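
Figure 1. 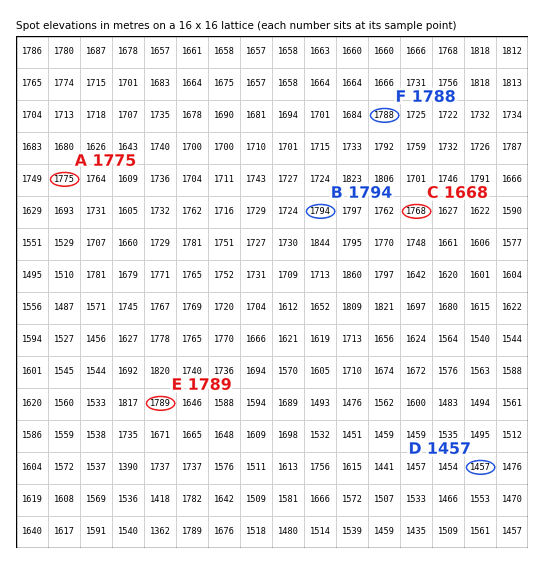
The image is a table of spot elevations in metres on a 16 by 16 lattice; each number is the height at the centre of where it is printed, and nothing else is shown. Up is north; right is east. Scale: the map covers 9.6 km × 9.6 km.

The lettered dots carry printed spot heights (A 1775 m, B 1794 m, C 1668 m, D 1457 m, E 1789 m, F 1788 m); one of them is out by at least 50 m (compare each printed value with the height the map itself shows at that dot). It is C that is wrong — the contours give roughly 1768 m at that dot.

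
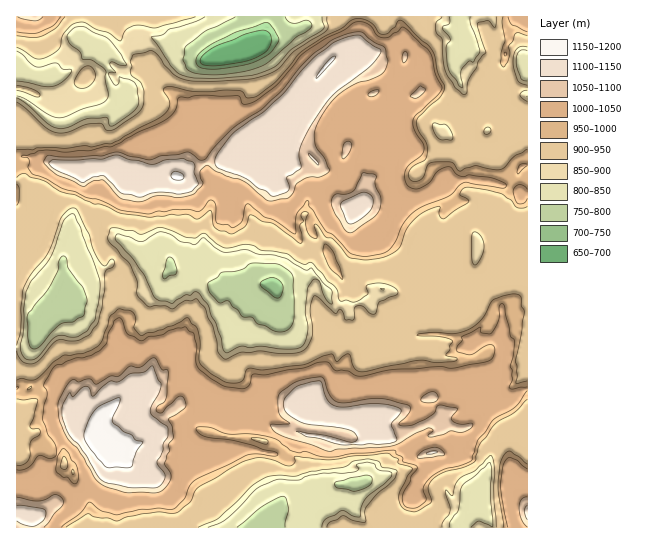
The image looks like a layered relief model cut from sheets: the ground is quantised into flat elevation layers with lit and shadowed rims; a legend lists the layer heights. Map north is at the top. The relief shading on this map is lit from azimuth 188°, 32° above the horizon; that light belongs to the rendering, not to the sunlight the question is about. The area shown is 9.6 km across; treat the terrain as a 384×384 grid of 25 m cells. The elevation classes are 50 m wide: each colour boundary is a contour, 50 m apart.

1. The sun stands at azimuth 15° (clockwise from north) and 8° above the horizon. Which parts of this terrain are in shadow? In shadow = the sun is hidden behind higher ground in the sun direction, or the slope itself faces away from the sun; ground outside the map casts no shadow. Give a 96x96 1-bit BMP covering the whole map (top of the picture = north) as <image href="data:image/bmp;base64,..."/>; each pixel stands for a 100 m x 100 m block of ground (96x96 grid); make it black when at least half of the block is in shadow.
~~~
<image width="96" height="96" href="data:image/bmp;base64,Qk2+BAAAAAAAAD4AAAAoAAAAYAAAAGAAAAABAAEAAAAAAIAEAAATCwAAEwsAAAIAAAAAAAAA////AAAAAADOf//8f///wAHwgPMDP//+D7//8cHwwPMBH//+A////8H4YPIBn///Af///8H4IPIAH//jgP////GMcPAAP//wYH////iA8OAAP//wfD////gH+OAAP//4fx////0P/OAAP/gIf/////+f/uAAf/wAP//////f/8AA//wAH////////+AB//wAA////////8AB/4AAAP//////DcAD/wAIAD////+PgsAH/gMAAAH////AAgAH/AEIAAf////n4wAP7AAMAH//wAD/+8APwAAAD//oDwB/+fANwAAAPgGB/gAefPgNgAAEOAB/wAGGAHwBgAAOAAD4AAHAAHwBgCAHAABhAABMID5AAAAhAABAAAAcAAbwAAAwAAAAAAAeAAP8AAAAAAAAAAAAAAGMAAAAAAAAAAAAAABAAAAAAAAAAAAAAAAAAAAAAAAAAAAAAAAAAAAAAAAAAAAAAAAAAAAAAAAAAAAAAAAAAAAAAAAAAAAAAAAAAAAAAAAAAAAA+AAAAAAAAAAAAAAAfwAAAAAAAAAAAAAAA8AAAAAAAAAAAAAAQIAAAAAAAAACAAA/4AAAAAAAAAADAAAAAAAAAAAAAAADAAAAAAAAAAQAAAADAAAAAAAgAAAAAAP7AAAAAAAwCAAAAD/6AgAAAAAaGAAAAH/4HgAAAAAf/AAAAP/4P+AAAAAP/ACAB//4fn4AAABn+YDAD//4+H8AAAAz+4DwH///+f8AAAAz/4D4H/////gAAAA7/wH+P/////gAAAAf/4P/P/////wAAAAP////P///f/wAAAAH///////4f/4AAAAD///////w378AAAAD///////7/gMAAwAB/////////wAAAwAD///////7/4AABwAH///////z/8DgBwwf///////j3+B8wAwf/////z/DnPB/wA4f/////D/HuHB/4A4f/////D/nGAA/f+8f////3P/iEAAPv/8/////z//yAAADz/x///z/7/95AAAAf/x//+AOb/wPgAAAP/B//8APD/gPwAAAH4D/94gPH/AP4AAgAAD/wAAAH4AH8ABwAAHmAAAAHAABiABwAAFEAAAACAABBAAwAABAAAAAAAAAAAAYAAAAAAAAAAAAAAAAAAAAAAAAAAAAAAAAAAAAAAAAAAAAAAAAAAAAAAAAAAAAAAABwAAAAAAAAAAAAAADwIAAAAAAAAAAwAAfwMAAAAAAAAAA4AA/AAQMAAAAAAAAcAAeAAgeAAAAAAAAfAAOAAB+DAcIAAAAPmB2AADwAA8YAAAAH3B7AADgAA8YAAAAD4ABAAMAAA8AAAABh+AACAHwAA8AAAAAg/AAGAD8AA4AAAAAQPAAACD+QAQAAAAAYFgAACD/4AQAGAAAMAAAADb/4FwAPwAAGAAAABb/g/gA/+AAAAAAAhb/D/gB//4AAAAAA4f+P/M///8AAAAABx/+f/f///+wAAAABx///+////+4AAAABhf/f4//378+AAAABh/5vgf/x4M/YAABhDz4iAAD4cA/AAABACk="/>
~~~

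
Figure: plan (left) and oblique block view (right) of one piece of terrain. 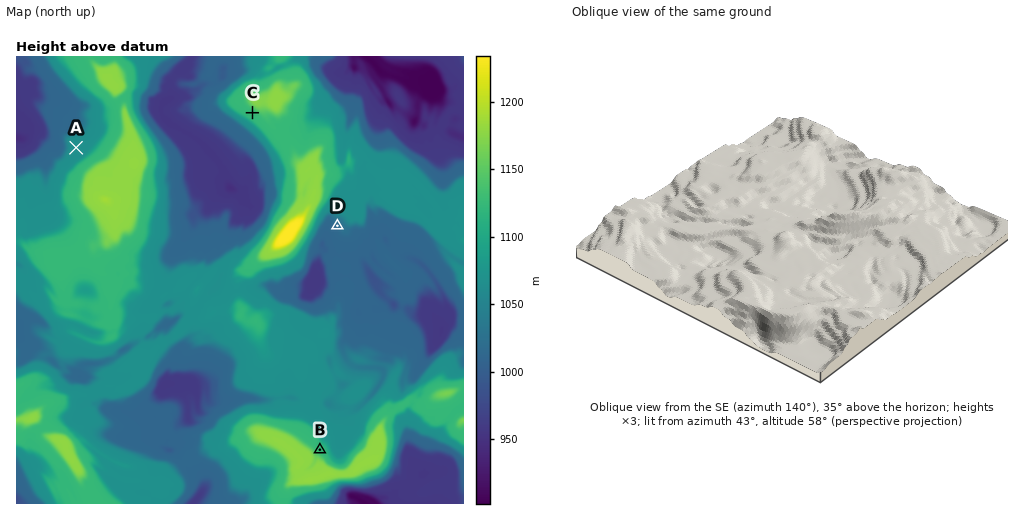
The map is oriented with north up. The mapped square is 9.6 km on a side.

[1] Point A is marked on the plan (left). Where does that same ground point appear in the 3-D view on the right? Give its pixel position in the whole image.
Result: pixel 770 150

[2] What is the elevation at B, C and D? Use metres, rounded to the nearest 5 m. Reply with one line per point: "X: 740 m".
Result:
B: 1125 m
C: 1125 m
D: 1015 m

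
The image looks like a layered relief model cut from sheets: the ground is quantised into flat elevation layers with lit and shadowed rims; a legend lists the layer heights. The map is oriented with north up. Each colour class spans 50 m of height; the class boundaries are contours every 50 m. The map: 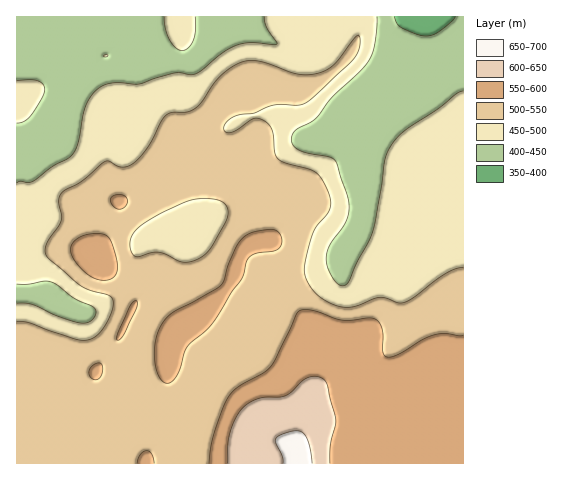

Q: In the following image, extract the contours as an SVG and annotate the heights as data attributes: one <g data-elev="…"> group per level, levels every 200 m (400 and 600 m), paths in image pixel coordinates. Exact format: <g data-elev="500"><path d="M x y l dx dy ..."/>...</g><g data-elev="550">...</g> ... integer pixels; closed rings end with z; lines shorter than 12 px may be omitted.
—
<g data-elev="400"><path d="M455 17l-4 5-12 10-7 3-6 1-10-2-15-7-4-4-3-6"/></g><g data-elev="600"><path d="M330 463l0-17 5-21 0-8-8-34-5-5-8-2-10 4-18 15-27 3-9 4-7 6-7 10-6 15-2 12 0 18"/></g>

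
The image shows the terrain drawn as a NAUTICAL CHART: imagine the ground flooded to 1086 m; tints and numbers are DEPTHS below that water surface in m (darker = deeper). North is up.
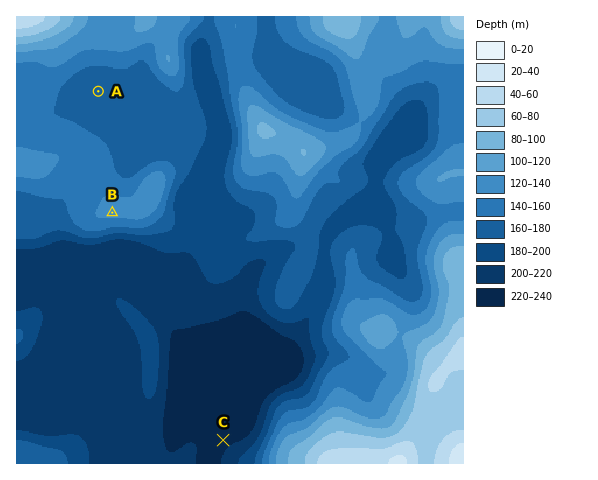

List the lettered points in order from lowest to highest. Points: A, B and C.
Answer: C A B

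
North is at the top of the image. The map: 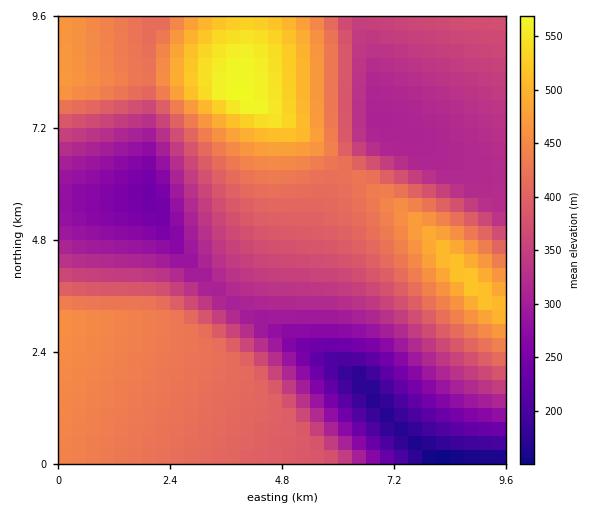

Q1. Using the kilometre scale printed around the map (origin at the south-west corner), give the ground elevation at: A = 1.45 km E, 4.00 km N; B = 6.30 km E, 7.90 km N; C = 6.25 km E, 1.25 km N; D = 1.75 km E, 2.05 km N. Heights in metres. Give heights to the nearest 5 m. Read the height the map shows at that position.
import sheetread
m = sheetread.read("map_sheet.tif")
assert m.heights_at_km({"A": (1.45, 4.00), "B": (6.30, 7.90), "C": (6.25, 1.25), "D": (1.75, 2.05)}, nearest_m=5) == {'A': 350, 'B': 355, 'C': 215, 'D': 435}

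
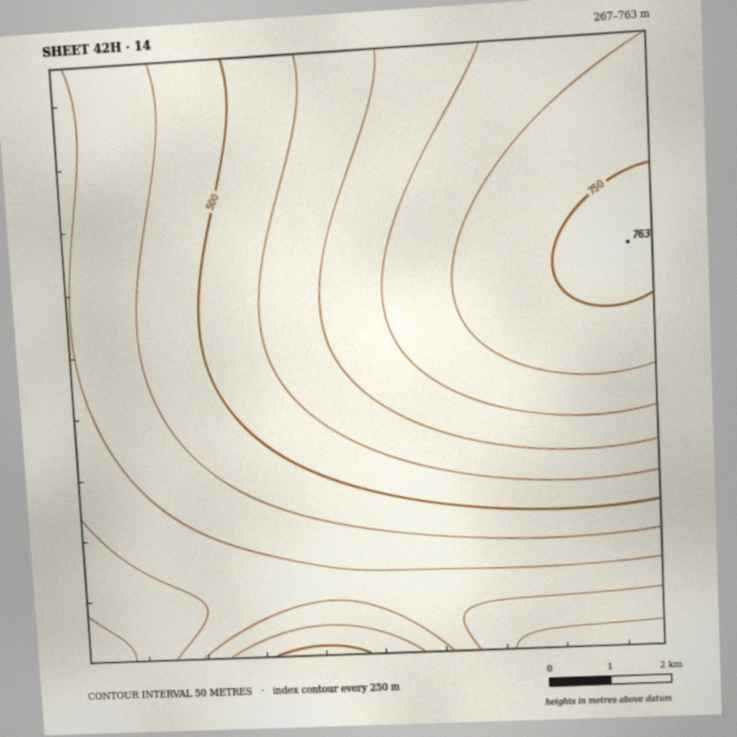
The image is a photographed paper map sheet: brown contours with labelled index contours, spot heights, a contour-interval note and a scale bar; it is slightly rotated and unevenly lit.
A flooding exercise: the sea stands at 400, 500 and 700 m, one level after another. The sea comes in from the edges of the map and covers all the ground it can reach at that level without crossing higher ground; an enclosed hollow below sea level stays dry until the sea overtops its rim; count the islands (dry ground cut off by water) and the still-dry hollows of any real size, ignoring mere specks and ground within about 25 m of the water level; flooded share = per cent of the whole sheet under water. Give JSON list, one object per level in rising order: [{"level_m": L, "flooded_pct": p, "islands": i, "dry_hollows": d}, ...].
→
[{"level_m": 400, "flooded_pct": 17, "islands": 0, "dry_hollows": 0}, {"level_m": 500, "flooded_pct": 46, "islands": 0, "dry_hollows": 0}, {"level_m": 700, "flooded_pct": 87, "islands": 0, "dry_hollows": 0}]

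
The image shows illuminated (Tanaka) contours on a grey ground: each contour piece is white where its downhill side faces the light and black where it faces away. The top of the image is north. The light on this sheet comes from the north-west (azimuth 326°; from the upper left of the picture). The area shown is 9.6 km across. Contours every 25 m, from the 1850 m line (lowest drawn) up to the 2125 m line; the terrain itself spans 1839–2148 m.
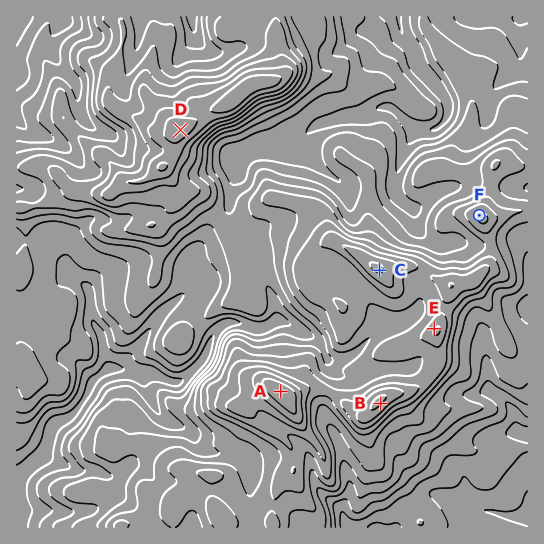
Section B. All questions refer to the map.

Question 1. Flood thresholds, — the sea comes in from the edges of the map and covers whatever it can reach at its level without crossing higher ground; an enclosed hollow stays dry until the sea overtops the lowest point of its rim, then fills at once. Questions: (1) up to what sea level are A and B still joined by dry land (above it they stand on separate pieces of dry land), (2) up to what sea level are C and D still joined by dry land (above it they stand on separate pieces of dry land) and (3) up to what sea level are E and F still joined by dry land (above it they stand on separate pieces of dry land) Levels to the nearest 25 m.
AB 2050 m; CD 1975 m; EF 2025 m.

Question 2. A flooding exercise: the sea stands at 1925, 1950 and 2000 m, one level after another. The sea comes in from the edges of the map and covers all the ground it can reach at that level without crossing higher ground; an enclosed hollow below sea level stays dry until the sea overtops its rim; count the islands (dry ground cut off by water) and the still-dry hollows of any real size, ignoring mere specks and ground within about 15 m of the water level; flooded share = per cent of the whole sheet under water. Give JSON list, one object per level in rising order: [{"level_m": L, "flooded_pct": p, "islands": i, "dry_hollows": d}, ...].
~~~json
[{"level_m": 1925, "flooded_pct": 22, "islands": 0, "dry_hollows": 0}, {"level_m": 1950, "flooded_pct": 37, "islands": 0, "dry_hollows": 0}, {"level_m": 2000, "flooded_pct": 63, "islands": 0, "dry_hollows": 0}]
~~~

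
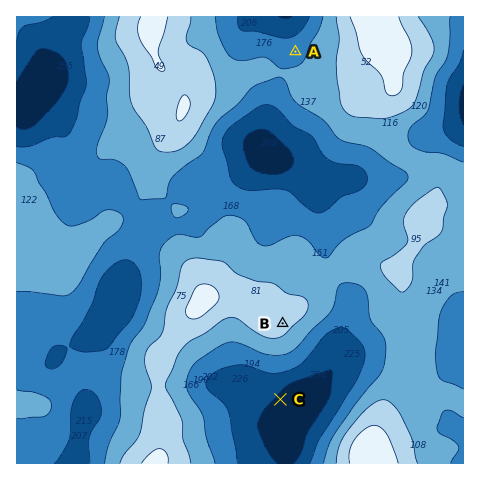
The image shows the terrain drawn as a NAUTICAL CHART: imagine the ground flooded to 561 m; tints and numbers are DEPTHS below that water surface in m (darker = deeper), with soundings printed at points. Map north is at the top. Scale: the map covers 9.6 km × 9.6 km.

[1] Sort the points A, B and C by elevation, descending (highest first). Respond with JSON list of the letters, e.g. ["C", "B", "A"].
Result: ["B", "A", "C"]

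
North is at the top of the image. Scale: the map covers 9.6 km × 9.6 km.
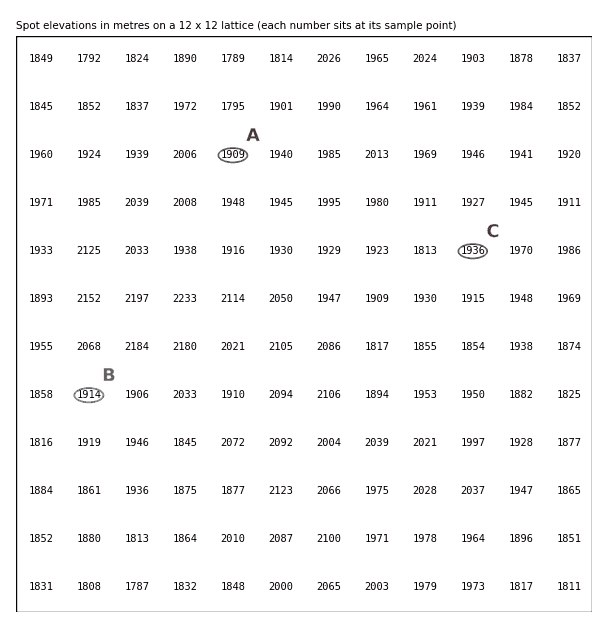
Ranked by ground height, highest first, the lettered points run C B A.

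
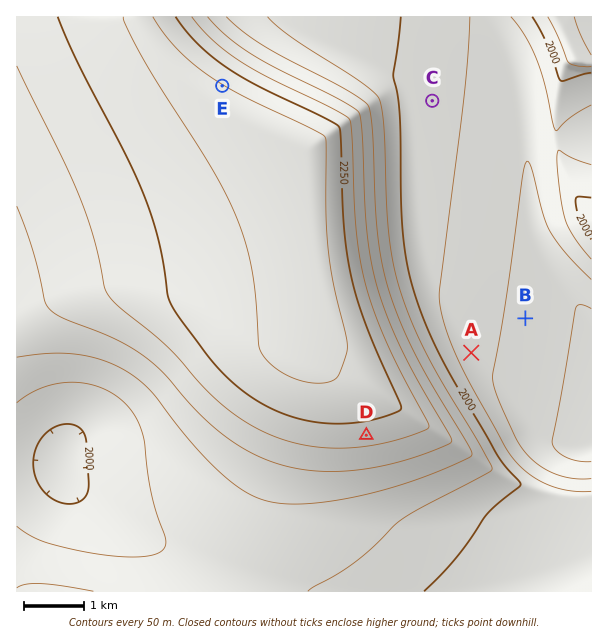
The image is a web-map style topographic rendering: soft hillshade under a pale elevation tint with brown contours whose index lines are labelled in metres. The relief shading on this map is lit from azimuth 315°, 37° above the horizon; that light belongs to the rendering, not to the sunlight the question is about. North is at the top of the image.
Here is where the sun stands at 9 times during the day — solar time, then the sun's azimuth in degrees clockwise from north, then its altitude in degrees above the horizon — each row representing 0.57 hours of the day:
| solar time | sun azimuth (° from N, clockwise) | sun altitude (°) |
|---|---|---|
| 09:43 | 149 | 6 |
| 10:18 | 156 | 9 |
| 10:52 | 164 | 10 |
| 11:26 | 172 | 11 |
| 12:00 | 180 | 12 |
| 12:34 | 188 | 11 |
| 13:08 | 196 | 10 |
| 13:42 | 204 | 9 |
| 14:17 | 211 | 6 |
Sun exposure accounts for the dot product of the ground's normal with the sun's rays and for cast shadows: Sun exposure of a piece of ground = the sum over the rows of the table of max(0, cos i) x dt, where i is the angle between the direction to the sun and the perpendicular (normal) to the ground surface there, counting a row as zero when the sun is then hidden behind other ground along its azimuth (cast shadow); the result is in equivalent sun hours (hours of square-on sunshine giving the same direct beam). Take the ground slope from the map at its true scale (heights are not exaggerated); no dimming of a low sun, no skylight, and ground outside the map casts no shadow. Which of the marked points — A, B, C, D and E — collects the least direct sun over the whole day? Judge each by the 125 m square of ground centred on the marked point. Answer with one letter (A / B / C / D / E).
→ E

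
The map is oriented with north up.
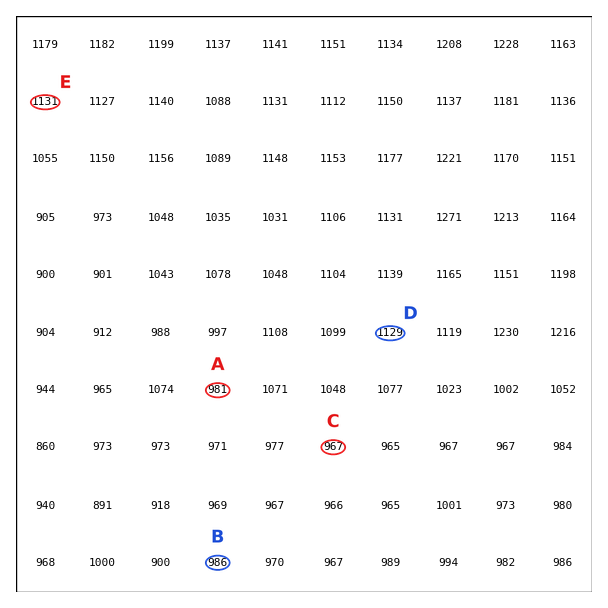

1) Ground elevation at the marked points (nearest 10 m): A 980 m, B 990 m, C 970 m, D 1130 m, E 1130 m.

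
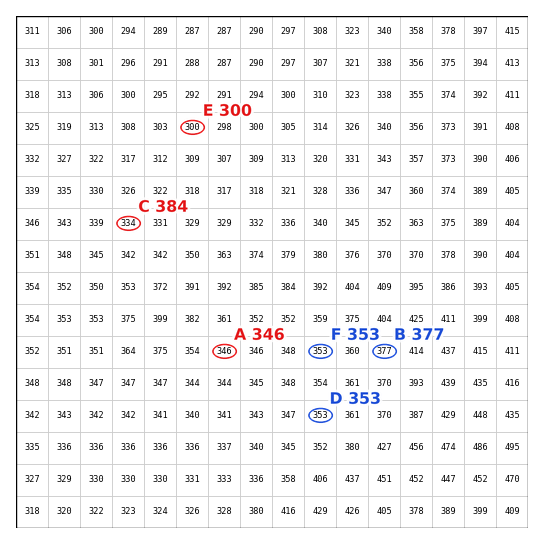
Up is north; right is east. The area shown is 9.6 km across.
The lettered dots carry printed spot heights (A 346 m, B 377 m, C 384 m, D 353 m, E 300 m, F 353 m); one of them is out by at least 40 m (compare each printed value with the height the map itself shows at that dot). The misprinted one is C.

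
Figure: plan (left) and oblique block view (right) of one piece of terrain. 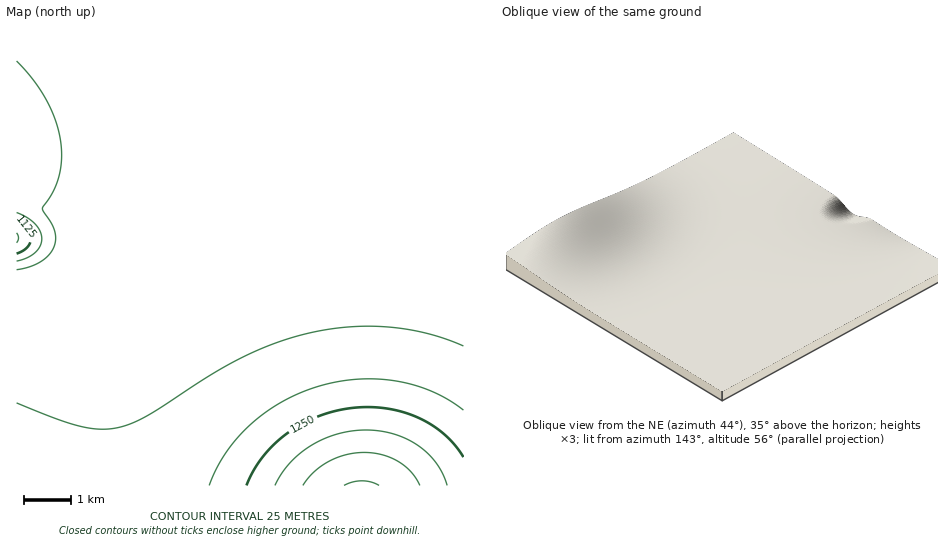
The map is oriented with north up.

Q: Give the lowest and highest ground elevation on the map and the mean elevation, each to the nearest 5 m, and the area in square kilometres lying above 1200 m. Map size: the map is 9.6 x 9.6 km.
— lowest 1095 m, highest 1330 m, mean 1200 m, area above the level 23.7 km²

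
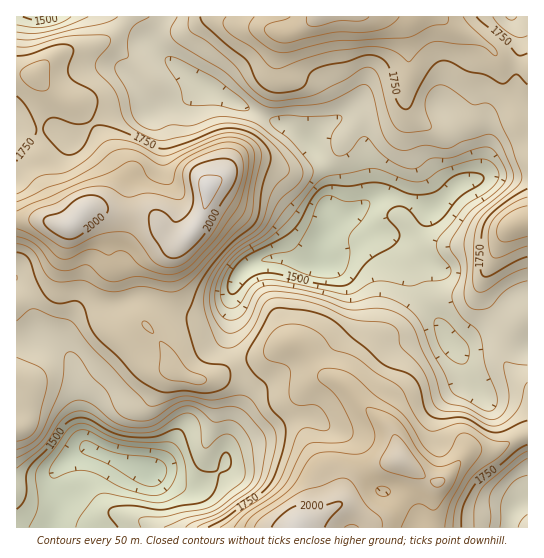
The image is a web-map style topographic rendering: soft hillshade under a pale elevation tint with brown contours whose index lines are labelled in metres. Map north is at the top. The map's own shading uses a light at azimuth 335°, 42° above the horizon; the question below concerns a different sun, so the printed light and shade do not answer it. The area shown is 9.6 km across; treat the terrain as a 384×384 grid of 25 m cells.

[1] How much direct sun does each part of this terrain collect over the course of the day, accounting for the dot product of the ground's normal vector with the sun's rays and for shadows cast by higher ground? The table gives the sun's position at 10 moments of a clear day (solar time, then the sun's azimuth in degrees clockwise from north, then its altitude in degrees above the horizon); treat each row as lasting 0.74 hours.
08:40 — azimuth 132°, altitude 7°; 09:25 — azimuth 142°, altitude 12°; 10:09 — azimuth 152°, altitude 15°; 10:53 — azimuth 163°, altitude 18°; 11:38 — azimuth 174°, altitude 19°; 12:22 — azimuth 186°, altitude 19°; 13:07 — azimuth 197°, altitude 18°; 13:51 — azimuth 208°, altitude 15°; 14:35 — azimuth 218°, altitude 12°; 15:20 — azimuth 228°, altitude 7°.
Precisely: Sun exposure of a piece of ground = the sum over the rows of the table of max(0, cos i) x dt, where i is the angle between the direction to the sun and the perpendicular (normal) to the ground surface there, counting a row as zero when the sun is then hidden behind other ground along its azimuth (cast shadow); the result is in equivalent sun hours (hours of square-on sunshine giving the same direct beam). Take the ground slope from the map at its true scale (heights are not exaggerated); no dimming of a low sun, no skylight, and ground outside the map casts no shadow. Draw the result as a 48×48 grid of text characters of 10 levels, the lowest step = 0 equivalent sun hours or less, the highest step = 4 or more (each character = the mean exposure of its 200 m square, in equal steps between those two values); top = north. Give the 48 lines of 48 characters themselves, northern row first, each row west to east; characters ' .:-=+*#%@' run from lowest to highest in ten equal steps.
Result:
.:=++=--=++=--::::-+*##***++++*+=-:::::-
        .-++++==*##*++++==+#%%%%%%%#*##**+-:...:
     .:-=+===+****########%%%%%@@@%##***#**+-:.:
   :==++*+=--=*##**##**##%%%###%%%#*+++****++=-:
..-=+======---=*###***++***##**###*++++**+++*+==
=====--::-==----+*##**+++++++*****+=++***+****++
**+=-:::::-===-::-+*###****++*##*++=++*****+*+++
***+=----:-===--:..:-+#%%%%####*++++++++++++++=+
+++*+++==----::..    .-*%%%###*+==++++=====+++==
=+++*++=--:....       .-++***+===+++*+--===+++==
====++=-:.             .:-=++=-=+++***+==++**++=
----==-:.                .-====+++***##*+*###*+=
---:::::..           .::...:-=++++****######**+=
==-::..::::..     ..:-+==:::-+**+**#***#%#*****+
--:.. ...:---::-:.::=++++===+*##*####*****+===++
::.     .:--:.:=+--+**+++***%%########**+=-::.::
 ..     .:::...-+++**+++*###%###**++***+=:.     
    ..::--:::..:-+***+=+*###*+**+=---=+=-:.     
::...-=++===---::=**#*+****++=+=--------::..  ..
**+==+*#**++===:-+*##%####*++==--=++=-::.:::::=+
@@%%##%##**++==-+##%@@@@%#*++=--=====--:::--=+##
@@%%%%%#*****+=+#%%@@@@@#*+=--==------======+*#%
#**####*+++****#%%@@@%*=---::---:----==+**==+###
++*###**+++*#%@@@%%%*-.      ..:::-----=++==*#%%
=+*########%@@@@%##+-.         .::::---::-=+#%##
-++****#%%####%#**+-:.          ..:::---:-=*##*+
=+***+++**+==+**+=-:.::          ...:-====+**+==
+**##*+===---==+=-:..::::...      ...:=++***+===
******+=--==---==-:...:::..::....::..:-=++**+==+
+++++**+=====---==-...:::::::-::-----:-==+++===+
====++***+====---=-:.::--==---:::-===----=+====+
::-==+**#*+====----::-==+*+=---:::----::--====--
:::-==++***+===-:..:-=+**++=:.:::::::::::--===-:
---===+++***+++=-::-=+**+===-:..::...:::---=+=-:
====++++++*######**+++++===+++=::-::::----:-===-
==+++**++++**#@@@@@%#*+===++**+=:::----:.  .:---
==++*###++=++#@@@@%##**+++++++++=...:-:.     ::-
-=+*%@@@##*##%%###*******++=+++++=...::       .:
=+*#%@@@@@@@@%#+=+***+**+=-:-===++=:.::.       .
%%%####%@@@@@%#+==++++++=--...:--==-:::--::.  :+
@@@%*+=+#%@@@%#*+===+==----.   .:--::..:::-=-=#@
%%%*=-::-=++***+++=--=----:::::::--=-:. .-+**%@%
**+=::...:-----=++-::--::::-----=+*#*=: .+##%@%*
===----:......:-==-:....:::-----=+*#**=-=*#%%#*+
==--==-:.     .::..      ..:::::-===++**##***+++
++===---:                 ..::---::-=+*****==++=
*+==---==-:.            ..::-=++=--=++++++====-:
+++====++++=-...    .:::---==+**+===+==+======-:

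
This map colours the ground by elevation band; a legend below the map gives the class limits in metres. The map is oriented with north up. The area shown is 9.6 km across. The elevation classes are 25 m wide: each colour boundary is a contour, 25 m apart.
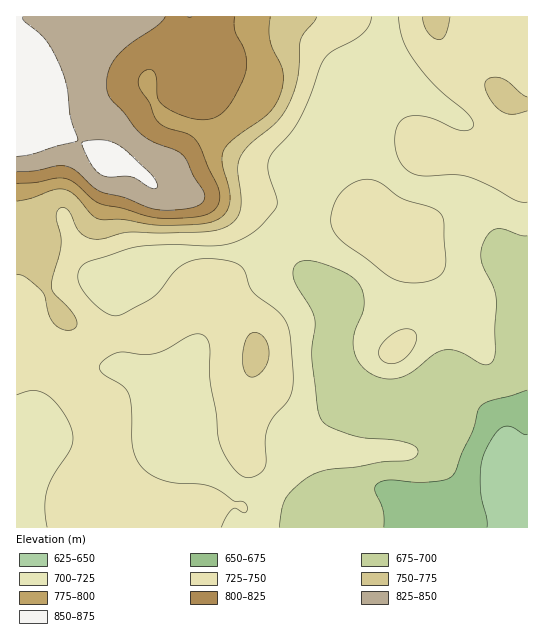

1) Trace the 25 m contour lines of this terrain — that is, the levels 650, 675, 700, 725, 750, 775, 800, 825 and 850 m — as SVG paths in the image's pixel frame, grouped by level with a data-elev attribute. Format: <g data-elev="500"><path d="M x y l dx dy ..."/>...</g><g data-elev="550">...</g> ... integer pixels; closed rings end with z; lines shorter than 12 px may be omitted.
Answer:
<g data-elev="650"><path d="M487 527l0-8-5-20-2-14 1-20 4-14 10-17 8-7 8 0 12 7 4 1"/></g><g data-elev="675"><path d="M384 527l-1-17-8-20 1-5 5-3 6-2 36 2 18-1 9-3 6-8 6-17 11-23 5-19 3-5 9-5 37-11"/></g><g data-elev="700"><path d="M279 527l3-18 4-11 11-12 14-11 19-6 27-2 26-5 26-2 7-3 2-6-2-4-7-4-15-3-39-4-24-9-9-6-4-12-6-50 3-40-4-10-17-28-1-10 3-6 9-4 14 2 26 9 12 10 6 9 1 12-1 10-9 24-1 9 2 9 7 11 8 7 12 5 12 1 15-5 25-20 11-4 14 2 24 12 6 0 3-2 3-11 1-52-2-12-12-24-1-8 1-8 5-12 8-6 8 0 16 6 8 1"/></g><g data-elev="725"><path d="M221 527l6-12 6-6 2-1 8 5 3-1 1-3-1-5-4-3-8 0-13-10-11-5-11-2-32-3-13-4-9-7-8-9-4-12-2-40-2-15-7-9-20-12-3-7 6-7 12-6 8-1 18 3 11-1 12-5 25-14 8-1 6 2 3 5 2 5 0 33 6 32 2 23 2 11 6 13 9 12 8 7 8 0 8-3 6-6 1-7-1-22 3-12 6-11 14-15 4-11 1-15-2-36-2-10-4-8-8-11-25-19-10-24-12-6-25-2-19 4-11 8-15 19-7 7-28 16-8 3-6-1-6-3-16-14-9-13-2-7 0-5 4-7 5-4 44-14 34-3 44 1 14-1 18-5 17-11 16-18 3-6-1-8-8-26 0-8 2-6 21-24 8-12 9-20 11-32 6-11 8-7 20-10 9-7 7-8 2-9"/><path d="M17 395l17-5 13 5 8 7 8 9 9 20 1 10-2 8-18 26-6 16-2 16 2 20"/><path d="M388 363l11-1 11-9 7-14-1-5-2-3-7-2-8 1-8 5-9 8-3 7 0 5 3 6z"/><path d="M403 282l14 1 12-2 9-4 5-6 3-12-4-42-3-5-6-4-32-10-24-17-11-2-12 3-12 9-7 11-4 16 2 12 10 12 42 31 9 6z"/><path d="M398 17l5 22 10 20 22 27 33 28 4 5 2 6-4 5-8 1-36-14-12-1-9 2-8 8-2 12 1 15 6 12 8 7 9 4 35-1 15 2 22 10 24 13 12 2"/></g><g data-elev="750"><path d="M250 377l5-1 6-3 5-7 3-8 0-8-2-8-5-7-5-2-4 0-4 2-6 15 0 17 3 7z"/><path d="M17 275l9 2 16 14 3 6 4 18 6 10 8 5 8 0 6-4-1-8-7-10-15-14-3-7 1-9 9-32 0-9-5-20 1-6 2-3 4-1 6 4 7 16 6 7 7 4 6 1 8 0 26-7 33 1 47-2 13-2 11-6 5-8 3-9-3-36 2-12 9-13 28-23 10-15 6-13 4-15 4-40 16-22"/><path d="M527 97l-25-19-11 0-6 4 0 7 4 8 5 8 7 6 10 3 16-3"/><path d="M422 17l2 9 4 7 6 5 5 2 4-2 3-4 4-17"/></g><g data-elev="775"><path d="M17 201l14-3 22-8 9-1 12 5 17 20 10 6 21-1 29 6 19 0 35-1 16-6 6-8 3-11-1-12-7-24 0-6 2-7 11-12 34-25 8-11 5-13 1-10 0-9-10-21-3-11 0-21"/></g><g data-elev="800"><path d="M17 183l18 0 22-5 9 1 9 4 16 15 8 5 56 15 40-1 10-2 8-4 6-8 0-12-20-46-9-10-24-8-8-5-4-6-5-14-9-13-2-8 5-9 4-2 4 0 3 2 2 5 2 21 3 5 5 4 15 8 16 4 12 0 10-4 8-6 6-10 10-18 3-11 0-15-3-8-8-16 0-14"/></g><g data-elev="825"><path d="M17 172l18-1 23-5 9 0 10 5 14 14 8 6 26 7 21 9 11 3 13 0 17-1 10-3 5-3 3-5-1-5-10-16-10-20-7-6-23-9-13-8-18-22-12-13-4-9 1-17 8-15 14-14 28-19 7-8"/></g><g data-elev="850"><path d="M154 189l3-1 1-2-5-10-33-30-8-4-9-2-13 0-8 2 1 5 7 15 10 12 9 3 22 0z"/><path d="M17 156l17-2 21-8 20-4 3-3-8-22-4-34-7-20-13-22-22-20-1-4"/></g>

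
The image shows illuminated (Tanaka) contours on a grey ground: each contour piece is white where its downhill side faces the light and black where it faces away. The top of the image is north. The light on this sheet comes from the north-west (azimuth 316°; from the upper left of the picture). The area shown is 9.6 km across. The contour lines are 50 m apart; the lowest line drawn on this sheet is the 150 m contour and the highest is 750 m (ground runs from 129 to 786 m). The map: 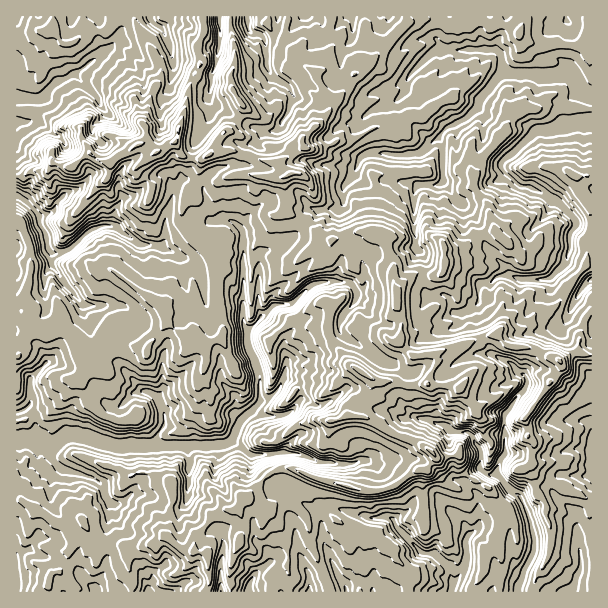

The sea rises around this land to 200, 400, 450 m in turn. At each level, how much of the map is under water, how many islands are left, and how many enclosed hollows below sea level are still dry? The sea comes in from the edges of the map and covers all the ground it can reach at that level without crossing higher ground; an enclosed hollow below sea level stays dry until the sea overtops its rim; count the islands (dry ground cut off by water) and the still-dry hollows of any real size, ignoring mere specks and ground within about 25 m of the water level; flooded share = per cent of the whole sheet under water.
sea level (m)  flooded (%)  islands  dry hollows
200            11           0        0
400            54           0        0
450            67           0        0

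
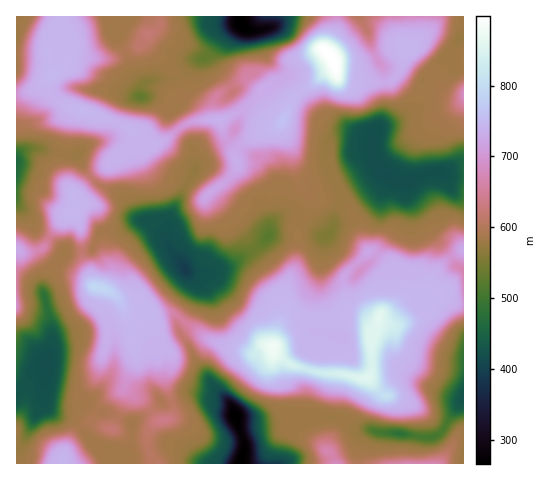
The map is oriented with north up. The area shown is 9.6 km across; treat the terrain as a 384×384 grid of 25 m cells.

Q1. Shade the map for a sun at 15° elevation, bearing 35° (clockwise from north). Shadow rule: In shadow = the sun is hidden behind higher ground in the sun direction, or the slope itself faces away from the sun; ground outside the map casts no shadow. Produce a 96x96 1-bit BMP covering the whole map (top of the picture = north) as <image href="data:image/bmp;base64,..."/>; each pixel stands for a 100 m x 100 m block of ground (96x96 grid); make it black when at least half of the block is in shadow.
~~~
<image width="96" height="96" href="data:image/bmp;base64,Qk2+BAAAAAAAAD4AAAAoAAAAYAAAAGAAAAABAAEAAAAAAIAEAAATCwAAEwsAAAIAAAAAAAAA////AAAAAAAAAAAAAAD/+AAAAAAAAAAAAAD//MAAAAAAAAAAAAD//IAAAAAAAAAAAAH/+AAAAAAAAAAAAAH/4AAAAAAAAAAAAAP/AAAH4AAAAAAAAAf+AAA//wAAAAAAAA/+AAB//wAAAAAAAA/+AAH//AAAAAAAAB/+AA///gAAQAAAAD/+AH///gAAwAAAAH/+B//+AAAAwAAAAP/////+AAAAQAwAAP/////mAAAAQAAAAP/////wAAAAQAADAf/////wAAAAQAAHAf/8D//wAAAAYAAGAf/wH//AAAAAYAAAAf/4f/4AAAAAYQAAAf+4fwAAAAAAYYAAAf5gcAAAAAAAYIAAAfzgAAAAAAAAcAAAA/jAAABgAAAAcAAAB/AAAABgAAAA8AAAB+AAAABgAAAA8YAAB8AAAADgAAAB88AABgAAAADgAAAh88AABAAAAABAAABh/8AAAAAAAABAAAAB/8AAAAAAAABAAAAB/8AAAAAAAAAAAAAB/4AAAAAAAAAAAAMB/wAAAAAAAAAAAAADvgAAAAAAAAAAAAADvAAAAAAAAAAAAAADHAAAAAAAAAAAAAAHHQAAAAAAAAAAAAAHGAAAAAAAAAAAAAAGGAAAAAAAAAAAAAAAAAAAAAAAAAAAAAAAAAAAAAAAAAAAAAAAAAAAAAAAAAAAAAAAAAAAAAwAAAAAAAAAAAAAAH4AAAAAAAAAAAAADPwAAAAAAAAAMAAAH/wAAAAAAAAAeAAAP/gAAAAAAAAA/AAAf/AAAAAAAAAB/AAAf+AAAAAAAAAH/AAAfgAAAAAAAAAH2AAAfgAAAAAAAAAHAAAAfgAAAAAAAAAHAEA4fwAAAAAAAAAHAAB+f4AAAAAAAAAGAAB//4AAAAAAAAAAAAA/9wAAAAAAAAAAAAAD8gAAAAAAAAABgAAAAAAAAAAAAAABgAAAAAAAAAAAAAABgH4AAAAAAAAAAAAAAP8AAAAAAAAAAAAAAP+AAAAAAAAAAAAAAOAAAAAAAAAAAAAAAMAAADgAAAAAf8AAAAAAADgAAAAB//BgAAAAAHgAAAAB//gAAAAAAHgAwAAB//iAAwAAAPAAgAAB4AHD/8AAAfAAAAAAgAEH/+AAD/AAAAAAAAAH/+AAD+AAAAAAAAAH/8AAD+AAAAODgAAD8AAAB8AAAAf/wAAYAAAAAAAAAA//wAA+AAAAAAAAAf//wAA/AAAAAAAAAf//gABwAAAAAAAAAf/nAADgAAAAAAAAAf/PAAAAAAAAAAAAAPgPgAAAAAAAAAAAAPgHgAAABAAAAAAAAPwBAAAADgAAAAAAAPgAAAAADAAAAAAAAHAAAAAAAAAAAAAAA4AAAABAAAAAAAAAB4AAAABgAAAAAAAAB4AAAABgAAAAAAAAB4AAAAAgAAAAAAAAA4AAAAAAAAAAAAAAAwAAAAAAAAAAAAAAAAAAAAAAAAAAAAAAAAAAAAAAAAAAAAAAAAAAAAAAAAAAAAAAAAAAAAAAAAAAAAAfAAAAAAAAAAAAAAAfiAAAAAAAAAAAAAAfwAAAAAA="/>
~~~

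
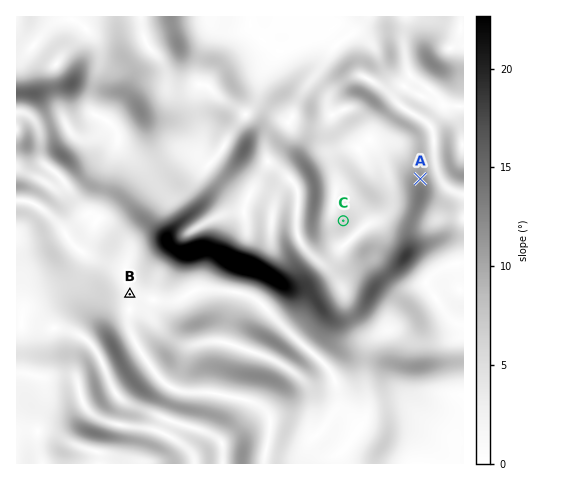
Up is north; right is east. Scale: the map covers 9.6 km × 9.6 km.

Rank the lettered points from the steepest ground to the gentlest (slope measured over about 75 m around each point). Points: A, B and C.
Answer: A C B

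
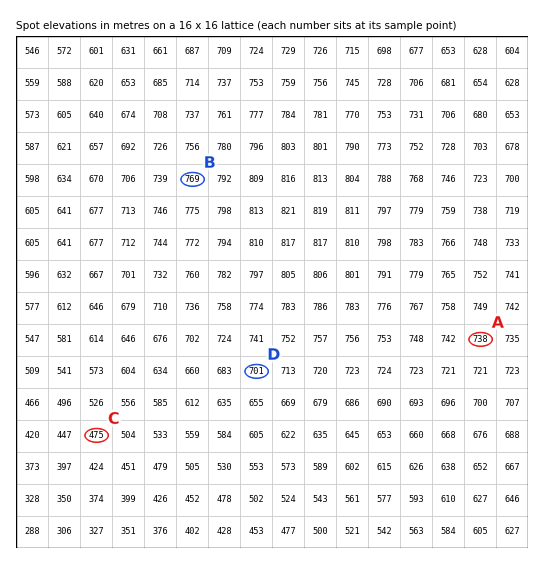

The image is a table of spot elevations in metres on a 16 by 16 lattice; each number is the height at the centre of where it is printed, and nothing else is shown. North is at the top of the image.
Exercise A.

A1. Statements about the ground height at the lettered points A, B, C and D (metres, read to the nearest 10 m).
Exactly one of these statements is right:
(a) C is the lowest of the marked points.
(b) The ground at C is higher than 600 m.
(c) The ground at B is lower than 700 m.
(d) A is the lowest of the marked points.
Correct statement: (a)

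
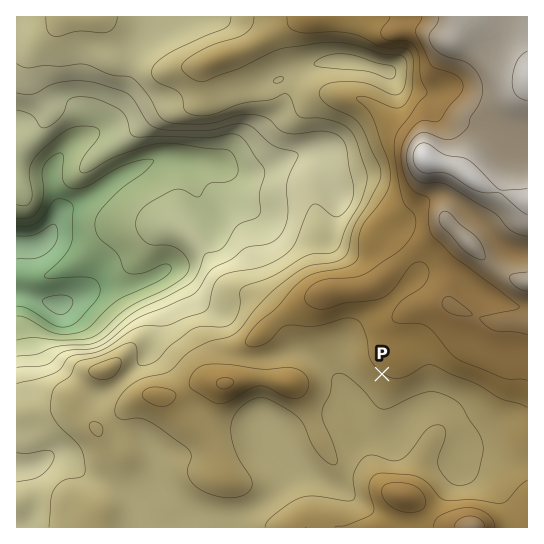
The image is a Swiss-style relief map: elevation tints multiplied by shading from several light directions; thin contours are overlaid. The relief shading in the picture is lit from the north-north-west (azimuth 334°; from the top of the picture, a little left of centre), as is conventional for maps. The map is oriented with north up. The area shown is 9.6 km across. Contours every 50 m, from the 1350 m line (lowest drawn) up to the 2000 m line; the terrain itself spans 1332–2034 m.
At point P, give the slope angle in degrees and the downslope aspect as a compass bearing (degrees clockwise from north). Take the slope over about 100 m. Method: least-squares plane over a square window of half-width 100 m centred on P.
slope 6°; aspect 217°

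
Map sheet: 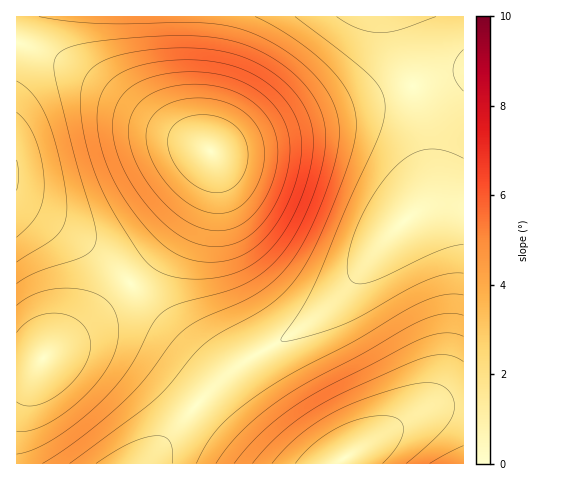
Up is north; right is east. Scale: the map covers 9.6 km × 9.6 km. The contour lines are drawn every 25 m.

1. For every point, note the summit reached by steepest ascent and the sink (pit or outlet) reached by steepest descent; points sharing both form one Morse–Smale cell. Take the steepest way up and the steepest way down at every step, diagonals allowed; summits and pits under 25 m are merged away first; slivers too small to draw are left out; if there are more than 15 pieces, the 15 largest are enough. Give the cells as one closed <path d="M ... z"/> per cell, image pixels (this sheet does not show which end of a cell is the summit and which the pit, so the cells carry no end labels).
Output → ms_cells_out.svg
<path d="M463 73l-44 11-131 42-66 24-11 1-4 24-22 43-27 37-28 29 63 64 25 22 12 1 56-33 37-27 27-26 36-47 26-24 16-7 36-1z"/><path d="M463 206l-35 1-21 11-21 20-36 47-27 26-37 27-33 18-22 15-33 32-1 3 66 58 77 0 3-6 75-44 20-7 25-1z"/><path d="M19 43l-3 0 0 159 73 44 42 37 27-28 27-37 22-43 4-13 0-10-54-30-84-56-31-15z"/><path d="M463 16l-273 0-1 65 3 34 6 19 12 17 7 0 110-38 104-33 32-7z"/><path d="M94 345l-31 3-17 8-11 8-19 3 1 97 129 0 50-58-25-24-28-21-18-9-14-5z"/><path d="M189 16l-172 0-1 26 26 9 31 15 84 56 49 26-10-19-6-31z"/><path d="M17 203l-1 162 9 1 15-5 51-42 39-35-15-17-26-21z"/><path d="M131 284l-81 69 35-8 20 1 20 6 34 21 37 33 35-35-13-1-12-10z"/><path d="M463 406l-25 1-20 7-75 44-3 5 123 1z"/><path d="M196 406l-49 58 115-1z"/>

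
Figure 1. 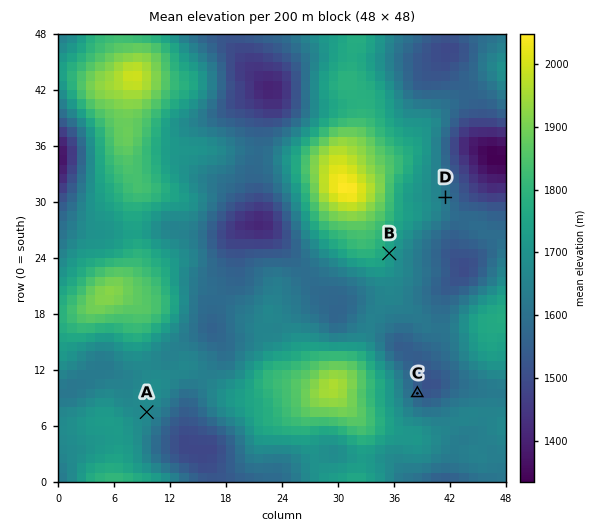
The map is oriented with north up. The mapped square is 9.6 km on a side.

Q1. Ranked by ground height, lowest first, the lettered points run C D A B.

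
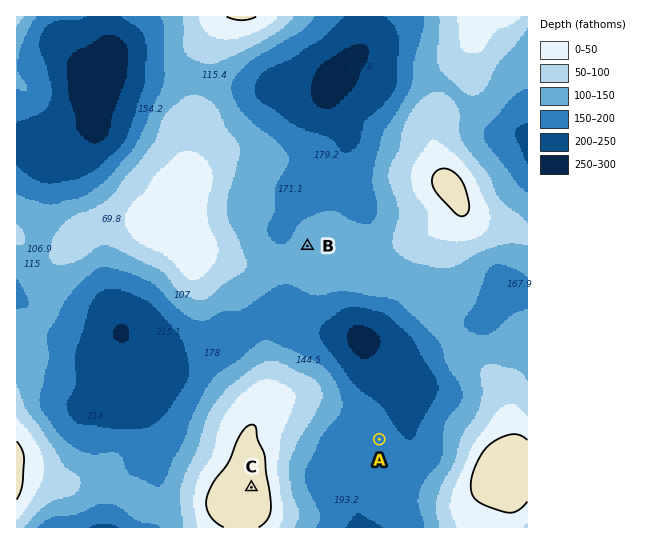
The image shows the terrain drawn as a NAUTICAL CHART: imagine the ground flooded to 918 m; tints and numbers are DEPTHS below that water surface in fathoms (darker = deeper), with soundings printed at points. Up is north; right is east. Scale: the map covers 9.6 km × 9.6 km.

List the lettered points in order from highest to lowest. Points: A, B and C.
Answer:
C B A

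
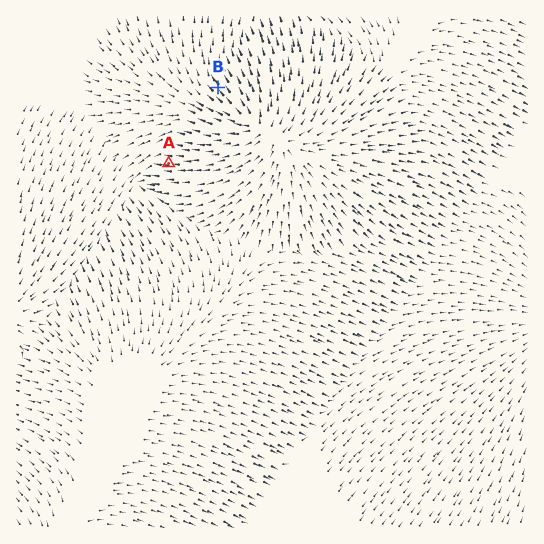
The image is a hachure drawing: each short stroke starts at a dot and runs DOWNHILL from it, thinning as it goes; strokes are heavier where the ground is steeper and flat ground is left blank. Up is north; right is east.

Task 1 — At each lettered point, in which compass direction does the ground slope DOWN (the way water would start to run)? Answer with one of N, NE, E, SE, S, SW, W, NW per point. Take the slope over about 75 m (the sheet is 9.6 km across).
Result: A W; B NW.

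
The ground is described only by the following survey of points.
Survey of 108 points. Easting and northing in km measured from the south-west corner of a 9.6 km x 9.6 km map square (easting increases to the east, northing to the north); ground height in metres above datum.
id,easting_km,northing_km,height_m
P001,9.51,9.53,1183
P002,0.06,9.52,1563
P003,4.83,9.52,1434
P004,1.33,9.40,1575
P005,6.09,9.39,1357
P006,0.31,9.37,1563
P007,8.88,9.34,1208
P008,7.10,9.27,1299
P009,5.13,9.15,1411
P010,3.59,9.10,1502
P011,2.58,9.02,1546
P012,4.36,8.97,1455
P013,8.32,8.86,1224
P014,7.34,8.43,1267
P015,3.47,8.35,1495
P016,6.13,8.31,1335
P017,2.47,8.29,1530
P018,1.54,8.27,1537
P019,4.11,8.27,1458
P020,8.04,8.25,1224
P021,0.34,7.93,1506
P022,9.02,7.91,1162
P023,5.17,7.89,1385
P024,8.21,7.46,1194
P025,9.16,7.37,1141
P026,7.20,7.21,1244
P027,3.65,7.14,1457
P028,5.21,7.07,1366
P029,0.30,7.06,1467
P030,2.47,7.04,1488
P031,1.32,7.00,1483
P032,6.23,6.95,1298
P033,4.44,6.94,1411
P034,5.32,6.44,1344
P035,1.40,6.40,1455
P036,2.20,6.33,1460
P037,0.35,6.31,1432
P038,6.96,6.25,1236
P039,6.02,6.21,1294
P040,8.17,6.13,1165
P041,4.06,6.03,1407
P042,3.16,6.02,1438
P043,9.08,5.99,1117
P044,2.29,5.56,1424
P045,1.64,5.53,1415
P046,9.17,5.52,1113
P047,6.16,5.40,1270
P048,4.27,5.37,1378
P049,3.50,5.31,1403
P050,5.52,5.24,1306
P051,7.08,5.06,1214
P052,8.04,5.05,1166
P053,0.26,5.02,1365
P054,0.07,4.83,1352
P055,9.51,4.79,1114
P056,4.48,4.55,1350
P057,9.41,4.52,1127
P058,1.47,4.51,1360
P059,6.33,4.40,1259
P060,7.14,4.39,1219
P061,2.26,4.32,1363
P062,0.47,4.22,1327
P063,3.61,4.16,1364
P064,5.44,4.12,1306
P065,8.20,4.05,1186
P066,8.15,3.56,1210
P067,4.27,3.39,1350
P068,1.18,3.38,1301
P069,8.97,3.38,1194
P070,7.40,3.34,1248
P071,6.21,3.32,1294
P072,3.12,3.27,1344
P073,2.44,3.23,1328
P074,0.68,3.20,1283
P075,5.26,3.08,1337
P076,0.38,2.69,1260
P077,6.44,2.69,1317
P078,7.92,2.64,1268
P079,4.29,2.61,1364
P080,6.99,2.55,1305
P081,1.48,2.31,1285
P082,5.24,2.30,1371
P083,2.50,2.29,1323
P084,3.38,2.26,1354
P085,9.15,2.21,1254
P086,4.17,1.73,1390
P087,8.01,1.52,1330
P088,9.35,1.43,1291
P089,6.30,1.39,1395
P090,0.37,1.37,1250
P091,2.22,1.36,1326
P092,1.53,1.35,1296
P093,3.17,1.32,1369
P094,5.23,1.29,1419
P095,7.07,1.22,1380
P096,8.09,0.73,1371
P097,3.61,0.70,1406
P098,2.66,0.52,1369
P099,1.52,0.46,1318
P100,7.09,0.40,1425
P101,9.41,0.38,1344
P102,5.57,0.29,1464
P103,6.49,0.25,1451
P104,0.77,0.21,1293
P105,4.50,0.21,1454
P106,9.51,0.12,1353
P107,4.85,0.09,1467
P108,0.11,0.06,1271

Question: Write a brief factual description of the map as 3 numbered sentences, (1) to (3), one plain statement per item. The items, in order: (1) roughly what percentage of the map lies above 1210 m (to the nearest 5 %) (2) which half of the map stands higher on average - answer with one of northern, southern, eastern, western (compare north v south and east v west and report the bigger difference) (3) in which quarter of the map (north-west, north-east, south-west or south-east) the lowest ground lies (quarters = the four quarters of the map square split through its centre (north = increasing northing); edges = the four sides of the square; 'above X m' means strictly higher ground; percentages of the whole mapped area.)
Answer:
(1) About 90 % of the map lies above 1210 m.
(2) Taken as a whole, the western half is higher than the eastern.
(3) The lowest point lies in the north-east quarter of the map.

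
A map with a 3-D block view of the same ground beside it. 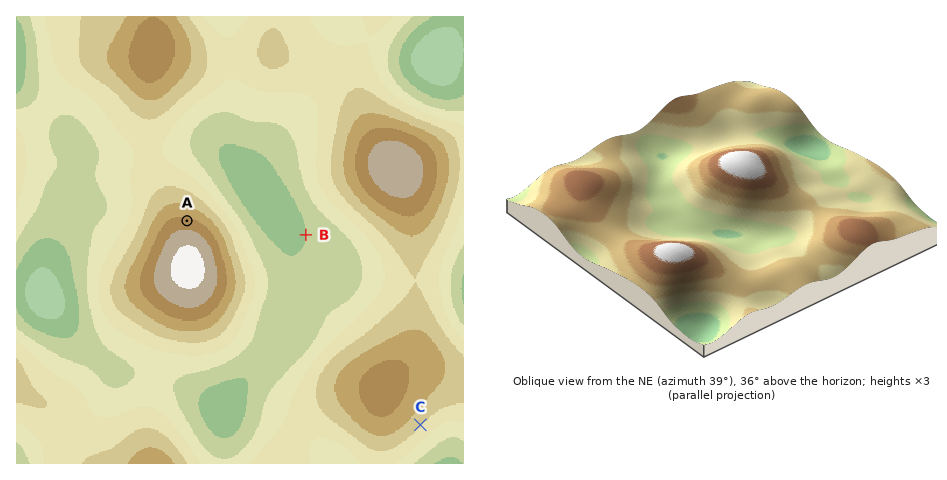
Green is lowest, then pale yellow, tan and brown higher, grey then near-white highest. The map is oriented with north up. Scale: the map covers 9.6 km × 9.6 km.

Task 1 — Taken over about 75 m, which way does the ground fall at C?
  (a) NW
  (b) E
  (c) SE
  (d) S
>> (c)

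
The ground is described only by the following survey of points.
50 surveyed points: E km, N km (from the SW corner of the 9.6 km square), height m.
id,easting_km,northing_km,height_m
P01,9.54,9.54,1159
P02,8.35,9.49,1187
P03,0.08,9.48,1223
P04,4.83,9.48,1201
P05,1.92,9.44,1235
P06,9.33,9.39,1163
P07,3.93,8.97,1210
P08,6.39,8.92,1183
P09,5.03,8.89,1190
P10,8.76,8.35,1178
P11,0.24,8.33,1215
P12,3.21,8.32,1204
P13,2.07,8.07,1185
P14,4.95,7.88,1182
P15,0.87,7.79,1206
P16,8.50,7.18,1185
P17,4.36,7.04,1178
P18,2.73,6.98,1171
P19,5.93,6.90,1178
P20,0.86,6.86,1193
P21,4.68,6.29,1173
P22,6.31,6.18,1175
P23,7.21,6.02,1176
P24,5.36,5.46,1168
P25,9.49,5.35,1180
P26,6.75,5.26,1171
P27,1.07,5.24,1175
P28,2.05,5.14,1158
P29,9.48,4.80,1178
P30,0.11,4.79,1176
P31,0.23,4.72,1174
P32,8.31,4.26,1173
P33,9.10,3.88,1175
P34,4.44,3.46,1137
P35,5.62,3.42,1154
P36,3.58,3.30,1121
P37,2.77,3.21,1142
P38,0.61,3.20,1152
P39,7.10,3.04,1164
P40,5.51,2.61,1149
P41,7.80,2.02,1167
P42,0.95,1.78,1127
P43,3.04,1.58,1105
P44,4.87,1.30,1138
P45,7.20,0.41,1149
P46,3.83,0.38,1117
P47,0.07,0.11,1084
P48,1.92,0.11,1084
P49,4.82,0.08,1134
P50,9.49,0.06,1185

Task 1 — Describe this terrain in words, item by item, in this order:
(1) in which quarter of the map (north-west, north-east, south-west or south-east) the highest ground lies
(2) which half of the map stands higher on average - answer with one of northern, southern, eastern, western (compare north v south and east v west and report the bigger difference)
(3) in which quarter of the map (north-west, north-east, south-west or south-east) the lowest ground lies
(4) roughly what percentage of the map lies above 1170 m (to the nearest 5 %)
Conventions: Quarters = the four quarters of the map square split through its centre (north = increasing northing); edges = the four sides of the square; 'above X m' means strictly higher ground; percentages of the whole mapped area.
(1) Look to the north-west quarter for the highest ground.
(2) The northern half stands higher on average than the southern half.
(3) The lowest point lies in the south-west quarter of the map.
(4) About 50 % of the map lies above 1170 m.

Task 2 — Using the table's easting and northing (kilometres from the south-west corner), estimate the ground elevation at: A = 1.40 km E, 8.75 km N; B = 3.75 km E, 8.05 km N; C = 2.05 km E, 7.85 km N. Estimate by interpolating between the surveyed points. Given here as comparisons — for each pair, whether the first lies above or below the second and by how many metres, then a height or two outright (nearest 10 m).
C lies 30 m below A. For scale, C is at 1180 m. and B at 1190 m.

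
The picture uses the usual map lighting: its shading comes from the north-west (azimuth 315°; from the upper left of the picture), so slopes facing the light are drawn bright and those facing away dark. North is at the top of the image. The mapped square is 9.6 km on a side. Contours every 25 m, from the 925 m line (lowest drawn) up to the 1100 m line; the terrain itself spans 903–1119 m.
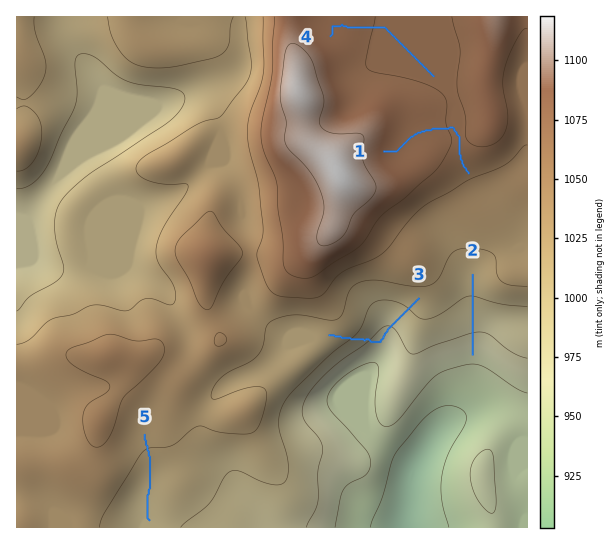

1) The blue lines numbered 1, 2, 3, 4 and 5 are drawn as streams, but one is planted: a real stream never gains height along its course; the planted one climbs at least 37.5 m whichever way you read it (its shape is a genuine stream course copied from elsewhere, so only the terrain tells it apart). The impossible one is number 3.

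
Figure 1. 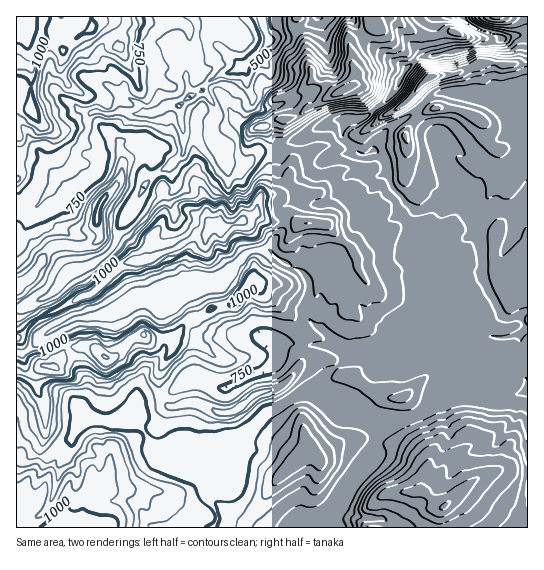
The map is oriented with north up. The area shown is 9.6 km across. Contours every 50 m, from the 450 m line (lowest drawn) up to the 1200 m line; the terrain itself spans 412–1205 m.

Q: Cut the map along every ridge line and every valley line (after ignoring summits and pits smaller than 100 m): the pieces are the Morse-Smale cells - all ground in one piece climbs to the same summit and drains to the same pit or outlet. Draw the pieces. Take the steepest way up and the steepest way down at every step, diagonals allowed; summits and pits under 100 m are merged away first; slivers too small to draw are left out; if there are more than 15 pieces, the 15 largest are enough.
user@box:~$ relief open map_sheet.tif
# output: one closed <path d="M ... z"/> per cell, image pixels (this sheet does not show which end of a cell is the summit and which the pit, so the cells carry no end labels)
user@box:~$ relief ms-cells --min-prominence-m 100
<path d="M387 171l-8 6-4 9-14 15-4 10-2 19-8 13 9 12 1 8-14 4-1-2-9 10-11-3-3 2-2 8-4 2-26 1-33-5-13 11-8 13-22 4-24 15-13 13-39 1-24 22-5 0-16-12-20 1-6 5-10 14-12 0-5 6-1 10 8 22 1 25-6 25 8 2 11-12 9-4 19-20 32 0 9-4 16 13 9 16 3 9 7 8 13 6 27 0 21-24 22-9 20-23 30-17 15-5 7 1 20 16 36 15 12 0 32-7 34-21 15-2 17 4 22 0 22-6 1-198-5 4-6 11-24 1-16 12-5-6-2-12-13 0-8-4-6 0-20 10-9 0-22-22z"/><path d="M183 129l0 24-14 14 6 22-9 6-9 1-14-5-18 26-6 13-2 11-10 12-13 10-24 9-23 24-25 12-6 1 1 44 6 0 20-17 30-16 40-8 21-13 16-2 15-9 16 3 12-8 24 0 8-6 7-10 17-15 8-3 13 2 8 8 23 12 8 12 5 0 5-5 0-9 26-23 2-3-22-19-28 0-6-4-24 1-12-8 6-20 10-18 0-23-13 0-13 12-14-1-6-5-14-26z"/><path d="M527 35l-28 4-37 12-43 6-15 14-9 19-13 14-21 15-14 1-2 2-4 11 2 5 16 15 6 2 6-4 7 1 9 11 5 24 18 20 7 4 6-2 16-9 10-1 8 4 13 0 2 12 6 6 15-12 24-1 11-17z"/><path d="M209 16l-192 0-1 191 19 0 18-21 3-9 9-5 8-9 3-4 0-8 12-21 0-13 3-5 7-1 15 2 8-2 12 4 21-2 11-6 14-2 8-5 4-6-6-13 0-8 25-13 19-5-12-10z"/><path d="M527 391l-22 6-22 0-17-4-15 2-34 21-38 7-12 43-15 15-15 25-13 13 3 8 111 1 2-18 37-31 24-10 18 6 8 0z"/><path d="M314 391l-19 5-30 17-20 23-22 9-19 22 7 12-6 18 12 18-3 13 92 0 7-7 12-2 12-13 11-20 19-20 9-27 3-16-16-3-13-8-5 0-8-4z"/><path d="M127 417l-9 4-32 0-19 20-9 4-11 12-8-1-16 37-7 8 0 26 197 1 4-13-12-18 6-18-7-10-29 0-13-6-7-8-3-9-9-16z"/><path d="M121 111l-8 2-15-2-7 1-3 5 0 13-12 21 0 8-3 4-8 9-9 5-3 9-18 21-19 2 1 99 5 0 25-12 23-24 27-11 19-18 4-16 25-42 0-26-8-12 2-32z"/><path d="M370 16l-52 0-13 11-16 8-19 5-23 24-10 7-20 5-13 11-1 3 8 9 5 14-4 9 0 11 17 28 16 3 13-12 13 0 0-11-7-14 2-2 13-6 6 1 9-3 15-10 46-24 1-10-4-11 1-3-4-16 22-16 2-5z"/><path d="M267 249l-10 0-8 3-17 15-7 10-8 6-24 0-12 8-16-3-15 9-16 2-21 13-40 8-30 16-20 17-6 0-1 86 10 5 7 11 6 0 6-25 0-17-2-14-6-9-1-13 6-10 12 0 13-18 23-2 16 12 5 0 24-22 39-1 13-13 24-15 22-4 8-13 13-11 33 5 26-2-4 0-8-12-23-12z"/><path d="M317 16l-108 1 2 10 6 18 12 10-19 5-25 13 0 8 6 16-9 7-13 1-15 8-12 0-3 2-2 32 8 12 0 26-2 4 2 3 12 4 9-1 9-6-6-22 14-14 0-24 14 3 15-1 0-9 4-9-5-14-8-9 1-3 13-11 20-5 10-7 23-24 19-5 21-11z"/><path d="M437 16l-66 0 2 7-2 4-22 16 4 16-1 3 4 11-1 10-46 24-15 10-9 3-6-1-13 6-2 2 7 14 1 10 5 1 14-11 12-2 14-11 14-7 30-2 21-15 13-14 9-19 11-11 4-3 16-1 8-3-8-27z"/><path d="M375 151l-10 4-7-3-25 3-12 6-15 14-7 2-16-1-4-5-2-5 3-15-7 1-2 23-10 18-6 20 12 8 24-1 6 4 28 0 20 19 2 0 8-13 1-13 5-16 14-15 4-9 8-6 0-8-3-5z"/><path d="M506 469l-24 7-15 9-27 25-1 17 88 1 1-53-14-2z"/><path d="M346 120l-15 1-14 7-14 11-20 6-4 9 0 17 8 6 12 0 7-2 15-14 12-6 24-3-16-17z"/>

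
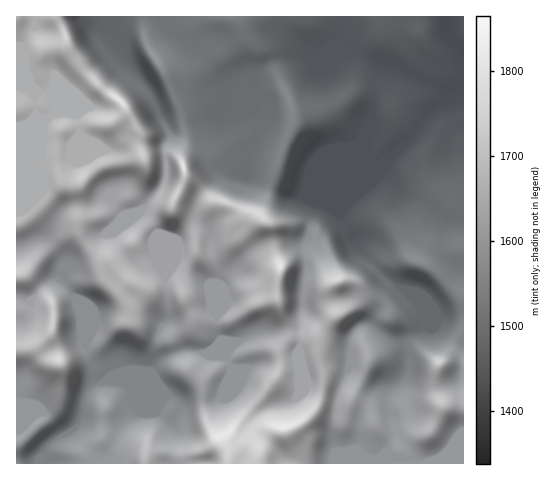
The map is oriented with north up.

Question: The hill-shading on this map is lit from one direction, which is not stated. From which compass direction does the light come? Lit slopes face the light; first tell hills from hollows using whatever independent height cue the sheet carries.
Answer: N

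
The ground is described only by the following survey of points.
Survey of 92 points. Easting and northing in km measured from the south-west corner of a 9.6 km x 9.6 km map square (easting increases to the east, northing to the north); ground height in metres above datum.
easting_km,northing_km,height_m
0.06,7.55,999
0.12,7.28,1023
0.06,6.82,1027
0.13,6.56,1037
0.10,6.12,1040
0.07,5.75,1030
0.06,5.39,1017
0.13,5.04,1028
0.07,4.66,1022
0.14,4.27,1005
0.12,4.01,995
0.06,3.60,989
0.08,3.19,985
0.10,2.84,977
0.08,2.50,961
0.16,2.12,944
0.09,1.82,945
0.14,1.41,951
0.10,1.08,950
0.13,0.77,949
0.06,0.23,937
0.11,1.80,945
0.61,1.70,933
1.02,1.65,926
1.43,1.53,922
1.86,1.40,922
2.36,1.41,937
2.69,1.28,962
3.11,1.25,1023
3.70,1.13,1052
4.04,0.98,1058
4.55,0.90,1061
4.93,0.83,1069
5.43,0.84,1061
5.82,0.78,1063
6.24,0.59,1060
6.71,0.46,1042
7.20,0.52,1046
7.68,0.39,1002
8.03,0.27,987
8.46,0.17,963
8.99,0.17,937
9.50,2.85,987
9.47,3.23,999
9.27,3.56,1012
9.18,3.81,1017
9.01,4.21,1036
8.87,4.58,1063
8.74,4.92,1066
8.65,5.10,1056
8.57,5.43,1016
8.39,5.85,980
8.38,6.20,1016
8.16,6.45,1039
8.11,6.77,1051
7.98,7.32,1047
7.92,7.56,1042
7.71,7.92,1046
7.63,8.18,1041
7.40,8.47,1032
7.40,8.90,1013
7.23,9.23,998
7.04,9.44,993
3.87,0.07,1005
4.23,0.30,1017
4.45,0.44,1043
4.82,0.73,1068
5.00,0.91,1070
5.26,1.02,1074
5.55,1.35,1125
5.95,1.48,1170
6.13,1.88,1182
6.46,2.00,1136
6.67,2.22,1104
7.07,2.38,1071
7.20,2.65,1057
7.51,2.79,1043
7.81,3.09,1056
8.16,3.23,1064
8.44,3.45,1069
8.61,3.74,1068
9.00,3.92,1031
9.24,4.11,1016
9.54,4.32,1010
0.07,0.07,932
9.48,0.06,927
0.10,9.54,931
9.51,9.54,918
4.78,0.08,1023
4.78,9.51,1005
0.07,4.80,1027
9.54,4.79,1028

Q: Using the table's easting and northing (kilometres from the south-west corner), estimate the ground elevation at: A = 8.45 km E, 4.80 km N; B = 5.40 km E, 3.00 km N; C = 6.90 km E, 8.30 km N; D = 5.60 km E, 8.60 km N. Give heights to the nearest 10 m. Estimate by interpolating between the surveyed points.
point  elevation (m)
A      1080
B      1110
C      1040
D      1020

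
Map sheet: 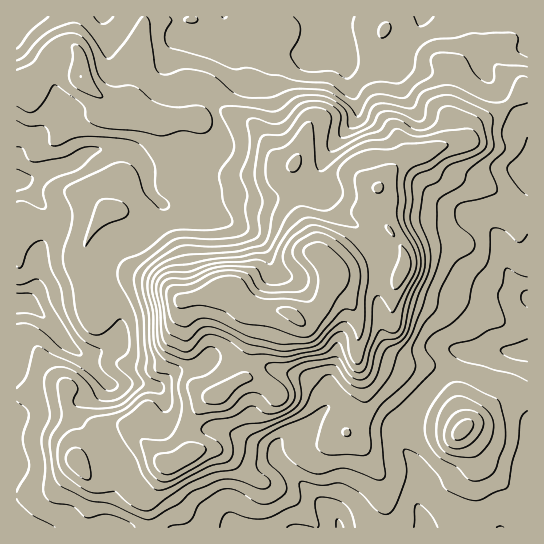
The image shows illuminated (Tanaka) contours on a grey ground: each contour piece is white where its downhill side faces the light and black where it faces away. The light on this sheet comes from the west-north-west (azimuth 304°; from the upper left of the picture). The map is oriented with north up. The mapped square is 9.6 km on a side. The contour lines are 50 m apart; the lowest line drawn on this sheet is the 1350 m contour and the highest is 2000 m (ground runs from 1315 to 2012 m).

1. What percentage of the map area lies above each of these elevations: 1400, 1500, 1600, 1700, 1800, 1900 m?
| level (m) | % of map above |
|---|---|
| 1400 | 97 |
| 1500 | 67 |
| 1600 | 34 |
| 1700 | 21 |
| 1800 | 10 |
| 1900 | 4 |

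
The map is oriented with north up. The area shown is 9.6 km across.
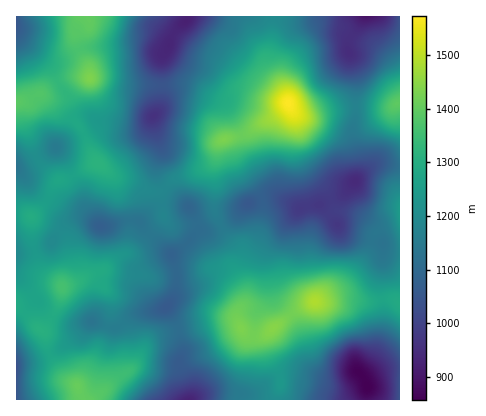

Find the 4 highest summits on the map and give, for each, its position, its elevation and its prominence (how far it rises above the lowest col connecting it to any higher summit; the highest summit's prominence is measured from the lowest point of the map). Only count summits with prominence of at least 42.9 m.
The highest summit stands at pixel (288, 104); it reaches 1572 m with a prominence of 715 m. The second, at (314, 302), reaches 1487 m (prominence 339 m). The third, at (90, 78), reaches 1434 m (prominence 250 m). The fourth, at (78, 386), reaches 1406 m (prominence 169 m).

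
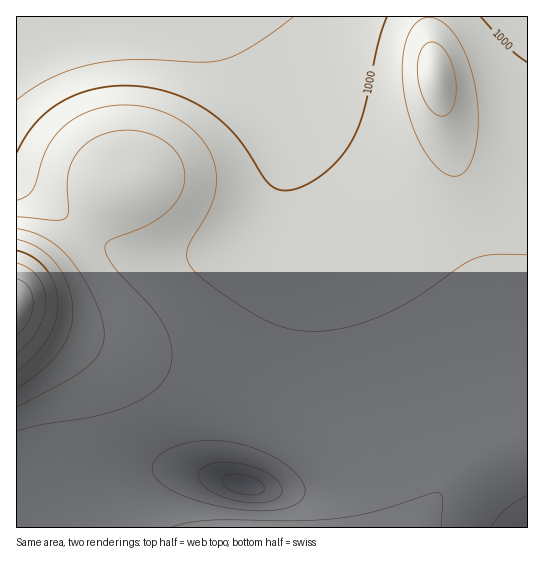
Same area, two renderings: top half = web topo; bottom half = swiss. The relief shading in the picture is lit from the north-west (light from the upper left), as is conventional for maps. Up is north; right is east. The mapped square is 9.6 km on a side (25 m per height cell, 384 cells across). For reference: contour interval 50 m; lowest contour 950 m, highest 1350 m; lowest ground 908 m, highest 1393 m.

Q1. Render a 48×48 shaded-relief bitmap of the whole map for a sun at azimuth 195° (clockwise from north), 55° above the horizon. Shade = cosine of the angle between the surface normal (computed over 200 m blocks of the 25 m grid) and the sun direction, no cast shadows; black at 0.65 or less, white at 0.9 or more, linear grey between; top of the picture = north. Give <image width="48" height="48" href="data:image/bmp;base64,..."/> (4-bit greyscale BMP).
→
<image width="48" height="48" href="data:image/bmp;base64,Qk32BAAAAAAAAHYAAAAoAAAAMAAAADAAAAABAAQAAAAAAIAEAAATCwAAEwsAABAAAAAAAAAAAAAAABEREQAiIiIAMzMzAERERABVVVUAZmZmAHd3dwCIiIgAmZmZAKqqqgC7u7sAzMzMAN3d3QDu7u4A////AKqqqqqpmZiHZkMhABNGeImZmqqqqqu7vKqqqqqpmZiHZTIAABNXiJmZqqqqqqu7zKqqqqqpmZh3VCAAAUaJmZqqqqqqqru7zKqqqqqqmZiHZDIkeau6qqqqqqqqqqu7zLu7qqqqqZmIiInO/+3Lu6qqqqqqqqu7vLu7u7qqqqqqq97//+3Lu6qqqqqqqqq7u7u7u7u7u7u7ze///tzLuqqqqqqqqqqru8y7u7u7u7vMzd7t3Mu7qqqqqqqqqqqqq8zMy7u7u7vMzMzMy7uqqqqqqqqqqqqqqtzMzMy7u7u7zLu7u6qqqqqqqqqqqqqqqt3MzMzLu7u7u7u7qqqqqqqqqqqqqqqqqt3czMzLu7u7u7uqqqqqqqqqqqqqqqqqqt3czMy7u7u7uqqqqqqqqqqqqqqqqqqqqt3czMu7u7u6qqqqqqqqqqqqqqqqqqqqqt3czLu7u6qqqqqqqqqqqqqqqqqqqqqqqt3My7u7qqqqqqqqqqqqqqqqqqqqqqqqqtzMu7uqqqqqqqqqqqqqqqqqqqqqqqqqqsy7uqqqqqqZmZmZmaqqqqqqqqqqqqqqqsu6qqqZmZmZmZmZmZmqqqqqqqqqqqqqqrqpmZmZmZmZmZmZmZmaqqqqqqqqqqqqqpmIiIiZmZmZmZmZmZmaqqqqqqqqqqqqqnd3d4iIiImZmZmZmZmaqqqqqqqqqqqqqlVVZniIiImZmZmZmZmaqqqqqqqqqqqqqkM0VniImZmZmZmZmZmaqqqqqqqqqqqqqiIjRniJmZmZmZmZmZmaqqqqqqqqqqqqqhEjVomaqqqqqpmZmZmqqqqqqqqqqqqqqgEkV5qru7u6qqqpmZmqqqqqqqqqqqqqqhI1eau7zMu7uqqqqaqqqqqqqqqqqqqqqiNXirvMzMy7u6qqqqqqqqqqqqqqqqqqqkV4q7vMzMy7u6qqqqqqqqqqqqqqqqqqqmeaq7u7u7u7uqqqqqqqqqqqqqqqqqqqqomqu7u7qqqqqqqqqqqqqqqqqqq7uqqqqpqqqqqqqqqqqZmZmaqqqqqqqqu7u6qqqpqqqqqZmZmZmZmZmaqqqqqqqru7u6qqqpqqqZmZmZmYiIiZmZqqqqqqqru7u6qqqpmZmZmZmZiIiIiJmZqqqqqqq7vMu6qqqpmYiIiIiId3d3iJmZqqqqqqq7zMy6qqqpiIiId3d3dmZ3iJmaqqqqqqq7zMy6qZmpiHd3d2ZmZmZniJmaqqqqqqu7zdyqmZmZiHdmZmVVVWZ3iZmaqqqqqqu8zdupmZmZiHdmZVVVVmd4iZmqqqqqqqu8zcqZmZmZiId2ZmVmZneImZqqqqqqqqu7zLmIiZmZmIh3dmZnd4iZmaqqqqqqqqq7u6d4iZmZmZiIh3d4iImZmqqqqqqqqqq7qoZniZmZmZmZiIiImZmZqqqqqqqqqqqqmGZniZmaqZmZmZmZmZmqqqqqqqqqqqqql2ZoiZmaqqqZmZmZqqqqqqqqqqqqqqqph2Z4iZmaqqqqqqqqqqqqqqqqqqqqqqqph2Z4mZmQ=="/>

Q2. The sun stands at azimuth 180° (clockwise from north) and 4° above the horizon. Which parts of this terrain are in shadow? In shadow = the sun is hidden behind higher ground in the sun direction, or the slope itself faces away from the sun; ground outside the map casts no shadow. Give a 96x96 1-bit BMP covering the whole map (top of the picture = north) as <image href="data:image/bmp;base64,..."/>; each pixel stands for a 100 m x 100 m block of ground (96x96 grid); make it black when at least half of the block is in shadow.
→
<image width="96" height="96" href="data:image/bmp;base64,Qk2+BAAAAAAAAD4AAAAoAAAAYAAAAGAAAAABAAEAAAAAAIAEAAATCwAAEwsAAAIAAAAAAAAA////AAAAAAAAAAAD////8AAAAAAAAAAH////8AAAAAAAAAAH////4AAAAAAAAAAH////4AAAAAAAAAAP////wAAAAAAAAAAP////wAAAAAAAAAAH////gAAAAAAAAAAH////AAAAAAAAAAAH///+AAAAAAAAAAAH///8AAAAAAAAAAAD///wAAAAAAAAAAAB///AAAAAAAAAAAAAf/8AAAAAAAAAAAAAH/gAAAAAAAAAAAAAAAAAAAAAAAAAAAAAAAAAAAAAAAAAAAAAAAAAAAAAAAAAAAAAAAAAAAAAAAAAAAAAAAAAAAAAAAAAAAAAAAAAAAAAAAAAAAAAAAAAAAAAAAAAAAAAAAAAAAAAAAAAAAAAAAAAAAAAAAAAAAAAAAAAAAAAAAAAAAAAAAAAAAAAAAAAAAAAAAAAAAAAAAAAAAAAAAAAAAAAAAAAAAAAAAAAAAAAAAAAAAAAAAAAAAAAAAAAAAAAAAAAAAAAAAAAAAAAAAAAAAAAAAAAAAAAAAAAAAAAAAAAAAAAAAAAAAAAAAAAAAAAAAAAAAAAAAAAAAAAAAAAAAAAAAAAAAAAAAAAAAAAAAAAAAAAAAAAAAAAAAAAAAAAAAAAAAAAAAAAAAAAAAAAAAAAAAAAAAAAAAAAAAAAAAAAAAAAAAAAAAAAAAAAAAAAAAAAAAAAAAAAAAAAAAAAAAAAAAAAAAAAAAAAAAAAAADgAAAAAAAAAAAAAAD/gAAAAAAAAAAAAAD/4AAAAAAAAAAAAAD/8AAAAAAAAAAAAAD/+AAAAAAAAAAAAAD/+AAAAAAAAAAAAAD/+AAAAAAAAAAAAAD/8AAAAAAAAAAAAAD/8AAAAAAAAAAAAAD/8AAAAAAAAAAAAAD/8AAAAAAAAAAAAAD/4AAAAAAAAAAAAAD/4AAAAAAAAAAAAAD/4AAAAAAAAAAAAAD/wAAAAAAAAAAAAAD/wAAAAAAAAAAAAAD/wAAAAAAAAAAAAAD/gAAAAAAAAAAAAAD/gAAAAAAAAAAAAAD/gAAAAAAAAAAAAAD/gAAAAAAAAAAAAAD/AAAAAAAAAAAAAAD/AAAAAAAAAAAAAAD/AAAAAAAAAAAAAAD/AAAAAAAAAAAAAAD/AAAAAAAAAAAAAAD/AAAAAAAAAAAAAAD/AAAAAAAAAAAAAAD/AAAAAAAAAAAAAAD/+AA/8AAAAAAAAAD/////+AAAAAAAAAD/////+AAAAAAAAAD//////AAAAAAAAAD//////AAAAAAAAAD/////+AAAAAAAAAD/////+AAAAAAAAAD/////+AAAAAAAAAD/////+AAAAAAAAAD/////+AAAAAAAAAD/////8AAAAAAAAAD/////8AAAAAAAAAD/////8AAAAAAAAAD/////4AAAAAAAAAD/////4AAAAAADwAD/////wAAAAAAHwAD/////wAAAAAAP4AD/////gAAAAAAf4AD/////gAAAAAAf4AD/////AAAAAAAf4AD+///+AAAAAAA/4AD+f//+AAAAAAA/4AD+P//8AAAAAAA/4AA="/>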